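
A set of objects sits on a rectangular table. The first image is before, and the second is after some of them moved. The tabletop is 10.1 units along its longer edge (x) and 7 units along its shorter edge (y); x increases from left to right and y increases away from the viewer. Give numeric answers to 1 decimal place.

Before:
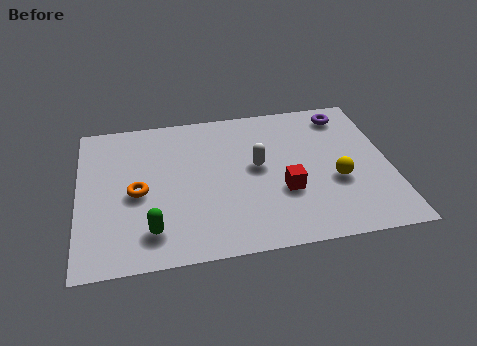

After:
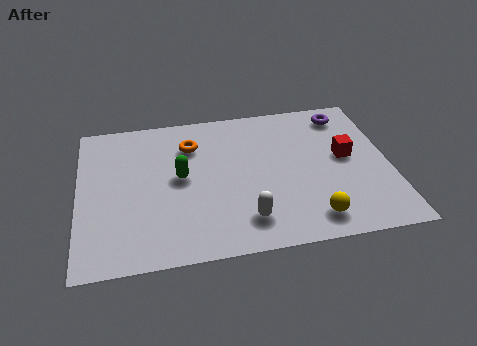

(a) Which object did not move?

the purple torus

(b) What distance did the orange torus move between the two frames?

2.7

From (1.9, 3.2) to (3.7, 5.2), the orange torus covered √(1.8² + 2.0²) ≈ 2.7 units.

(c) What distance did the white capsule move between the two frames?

2.5

The white capsule moved from about (5.8, 3.8) to (5.3, 1.4), a distance of √(0.5² + 2.4²) ≈ 2.5.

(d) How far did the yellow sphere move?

1.8

From (8.3, 2.7) to (7.4, 1.1), the yellow sphere covered √(0.9² + 1.6²) ≈ 1.8 units.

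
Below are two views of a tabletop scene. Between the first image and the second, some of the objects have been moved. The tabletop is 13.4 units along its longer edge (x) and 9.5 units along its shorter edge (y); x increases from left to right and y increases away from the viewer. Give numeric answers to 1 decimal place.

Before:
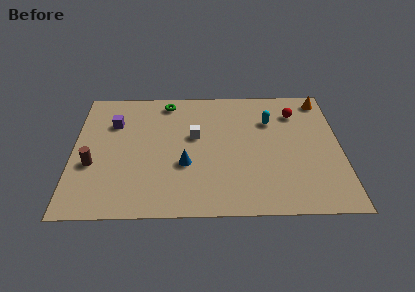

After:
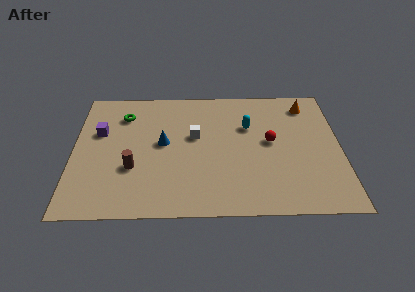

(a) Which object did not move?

the white cube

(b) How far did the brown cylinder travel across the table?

2.0

The brown cylinder moved from about (1.0, 3.6) to (3.0, 3.3), a distance of √(2.0² + 0.3²) ≈ 2.0.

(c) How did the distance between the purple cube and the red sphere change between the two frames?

-0.6

Before: roughly 9.2 units apart; after: 8.6. That's 0.6 units closer together.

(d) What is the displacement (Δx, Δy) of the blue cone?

(-1.1, 1.6)

The blue cone started near (5.6, 3.5) and ended near (4.5, 5.1).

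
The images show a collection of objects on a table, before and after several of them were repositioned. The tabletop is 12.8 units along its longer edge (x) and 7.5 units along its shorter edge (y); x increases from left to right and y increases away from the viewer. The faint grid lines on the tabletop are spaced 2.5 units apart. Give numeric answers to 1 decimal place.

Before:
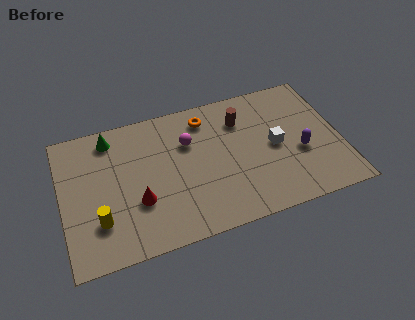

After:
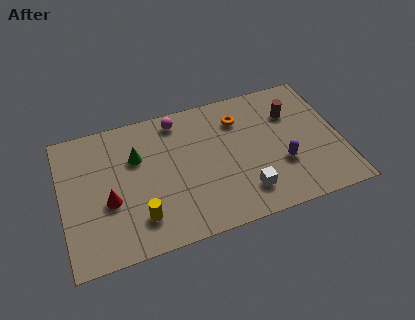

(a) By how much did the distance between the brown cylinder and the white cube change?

+2.1

They were about 2.4 units apart before and 4.5 after — 2.1 units further apart.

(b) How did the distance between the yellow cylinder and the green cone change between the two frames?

-1.1

The distance was about 4.4 in the first image and 3.3 in the second, so they moved 1.1 units closer together.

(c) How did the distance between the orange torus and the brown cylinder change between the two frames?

+0.7

The distance was about 1.7 in the first image and 2.4 in the second, so they moved 0.7 units further apart.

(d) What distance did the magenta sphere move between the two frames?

1.5

The magenta sphere moved from about (5.9, 5.1) to (5.5, 6.5), a distance of √(0.4² + 1.4²) ≈ 1.5.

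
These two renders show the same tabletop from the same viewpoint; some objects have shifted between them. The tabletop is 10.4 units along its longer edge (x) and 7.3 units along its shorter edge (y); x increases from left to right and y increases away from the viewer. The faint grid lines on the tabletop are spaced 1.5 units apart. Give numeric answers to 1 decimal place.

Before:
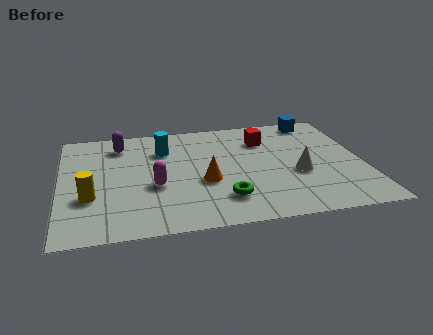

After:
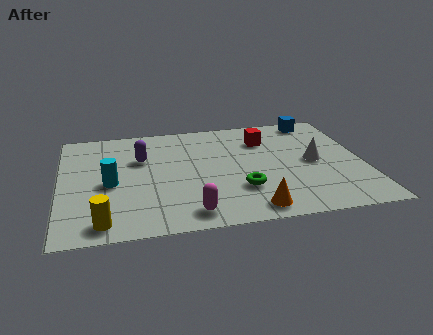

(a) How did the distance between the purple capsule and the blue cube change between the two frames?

-0.5

The distance was about 6.9 in the first image and 6.4 in the second, so they moved 0.5 units closer together.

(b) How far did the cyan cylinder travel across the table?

2.8

The cyan cylinder was near (3.6, 5.3) before and (1.7, 3.3) after, so it travelled √(1.9² + 2.0²) ≈ 2.8 units.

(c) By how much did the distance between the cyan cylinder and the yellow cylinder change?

-1.4

The distance was about 3.8 in the first image and 2.4 in the second, so they moved 1.4 units closer together.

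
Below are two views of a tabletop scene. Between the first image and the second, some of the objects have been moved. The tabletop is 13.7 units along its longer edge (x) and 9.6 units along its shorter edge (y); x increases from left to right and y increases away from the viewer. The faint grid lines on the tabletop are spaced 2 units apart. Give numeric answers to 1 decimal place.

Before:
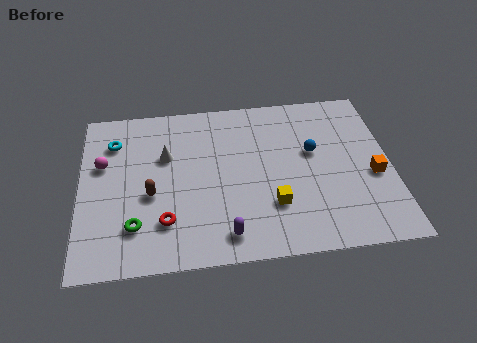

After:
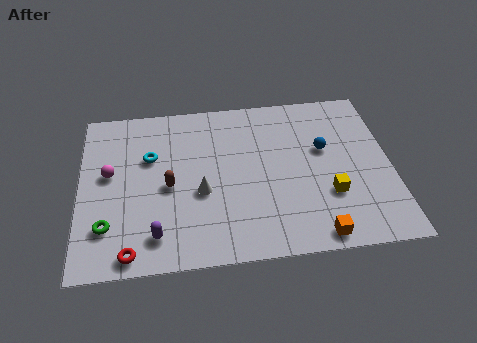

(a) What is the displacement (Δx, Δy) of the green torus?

(-1.2, 0.1)

The green torus started near (2.4, 2.3) and ended near (1.2, 2.4).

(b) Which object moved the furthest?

the orange cube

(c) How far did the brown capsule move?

0.9

From (3.1, 4.0) to (3.9, 4.4), the brown capsule covered √(0.8² + 0.4²) ≈ 0.9 units.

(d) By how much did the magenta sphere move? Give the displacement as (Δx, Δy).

(0.3, -0.6)

The magenta sphere started near (1.0, 6.0) and ended near (1.3, 5.4).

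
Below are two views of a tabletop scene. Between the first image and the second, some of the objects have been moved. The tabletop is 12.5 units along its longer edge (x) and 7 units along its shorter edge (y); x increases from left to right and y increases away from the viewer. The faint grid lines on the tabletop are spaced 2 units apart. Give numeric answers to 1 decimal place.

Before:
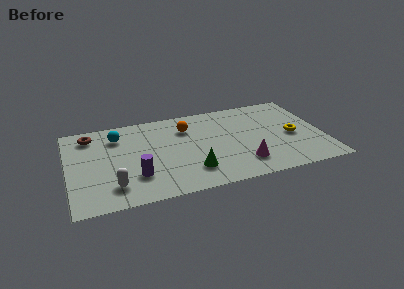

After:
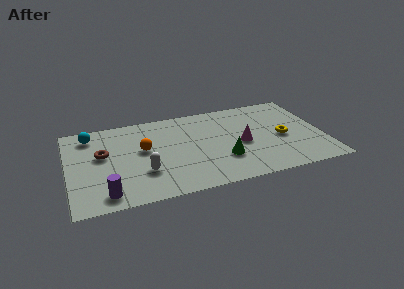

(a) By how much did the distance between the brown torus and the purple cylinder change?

-1.2

Before: roughly 4.3 units apart; after: 3.1. That's 1.2 units closer together.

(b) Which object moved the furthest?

the orange sphere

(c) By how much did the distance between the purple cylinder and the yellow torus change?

+1.2

They were about 7.9 units apart before and 9.1 after — 1.2 units further apart.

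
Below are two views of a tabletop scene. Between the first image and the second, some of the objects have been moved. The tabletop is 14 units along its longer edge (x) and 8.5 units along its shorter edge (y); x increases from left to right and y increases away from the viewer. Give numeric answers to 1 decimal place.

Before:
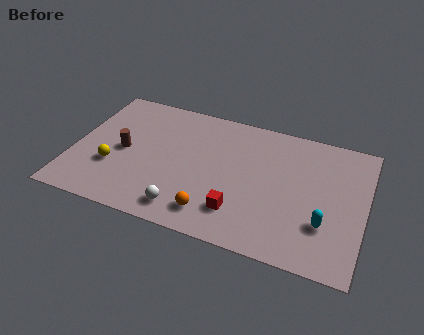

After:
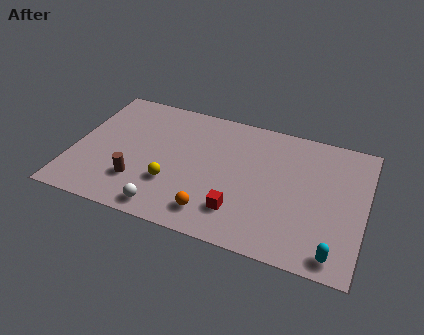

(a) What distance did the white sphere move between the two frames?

0.9

The white sphere was near (5.7, 1.3) before and (4.8, 1.0) after, so it travelled √(0.9² + 0.3²) ≈ 0.9 units.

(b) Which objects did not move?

the orange sphere and the red cube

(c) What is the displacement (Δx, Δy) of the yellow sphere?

(2.9, -0.2)

From the two frames, the yellow sphere sits at roughly (2.0, 2.9) before and (4.9, 2.7) after.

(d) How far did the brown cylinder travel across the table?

2.0

The brown cylinder moved from about (2.4, 4.1) to (3.3, 2.3), a distance of √(0.9² + 1.8²) ≈ 2.0.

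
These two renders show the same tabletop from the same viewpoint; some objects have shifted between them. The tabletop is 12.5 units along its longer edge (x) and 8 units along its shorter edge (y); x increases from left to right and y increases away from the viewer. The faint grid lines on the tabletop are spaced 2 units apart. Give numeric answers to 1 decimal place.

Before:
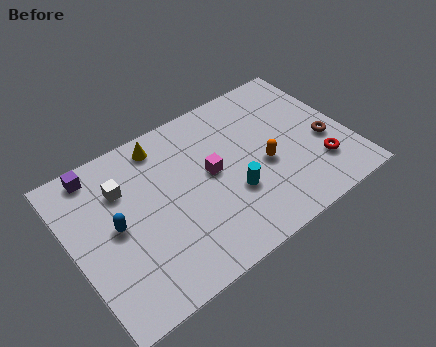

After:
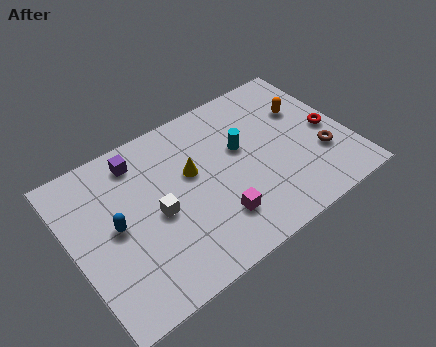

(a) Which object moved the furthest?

the orange capsule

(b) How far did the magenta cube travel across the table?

2.3

From (6.3, 4.3) to (6.1, 2.0), the magenta cube covered √(0.2² + 2.3²) ≈ 2.3 units.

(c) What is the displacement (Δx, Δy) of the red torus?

(0.8, 1.6)

The red torus started near (10.9, 2.1) and ended near (11.7, 3.7).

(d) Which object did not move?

the blue capsule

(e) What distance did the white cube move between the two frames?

2.3

The white cube moved from about (2.5, 5.7) to (3.7, 3.7), a distance of √(1.2² + 2.0²) ≈ 2.3.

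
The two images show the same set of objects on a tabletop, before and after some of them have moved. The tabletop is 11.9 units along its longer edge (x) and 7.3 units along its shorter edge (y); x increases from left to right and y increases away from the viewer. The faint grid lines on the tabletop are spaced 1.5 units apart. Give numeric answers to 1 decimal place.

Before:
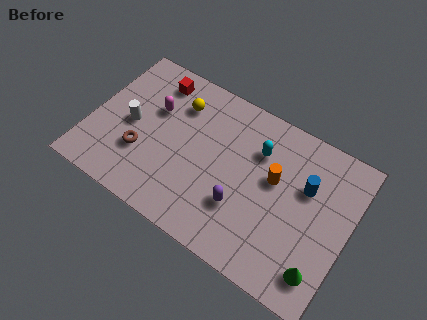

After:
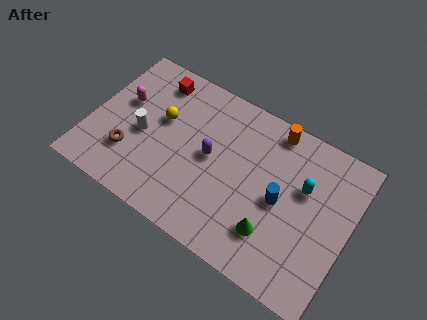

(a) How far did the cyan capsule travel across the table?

2.3

The cyan capsule moved from about (7.5, 5.2) to (9.7, 4.6), a distance of √(2.2² + 0.6²) ≈ 2.3.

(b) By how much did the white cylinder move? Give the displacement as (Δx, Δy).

(0.6, -0.2)

The white cylinder started near (1.8, 3.5) and ended near (2.4, 3.3).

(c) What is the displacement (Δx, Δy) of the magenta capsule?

(-1.4, -0.3)

The magenta capsule started near (2.7, 4.7) and ended near (1.3, 4.4).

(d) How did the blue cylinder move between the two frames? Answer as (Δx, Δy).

(-1.0, -1.2)

The blue cylinder started near (9.8, 4.7) and ended near (8.8, 3.5).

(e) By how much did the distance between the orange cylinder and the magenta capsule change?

+1.3

The distance was about 5.7 in the first image and 7.0 in the second, so they moved 1.3 units further apart.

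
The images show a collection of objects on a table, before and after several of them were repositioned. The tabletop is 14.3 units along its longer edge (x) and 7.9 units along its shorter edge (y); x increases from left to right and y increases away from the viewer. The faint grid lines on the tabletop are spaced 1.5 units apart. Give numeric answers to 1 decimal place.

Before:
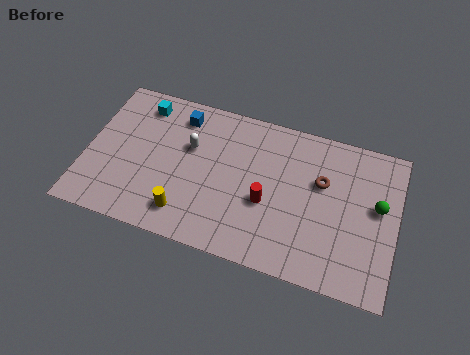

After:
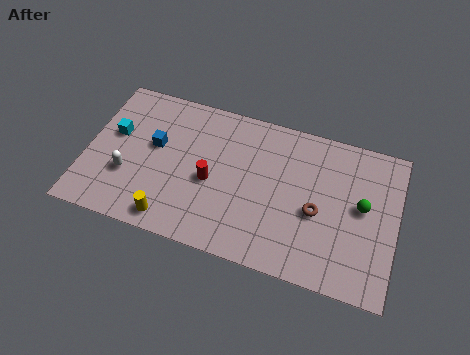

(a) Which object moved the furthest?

the white capsule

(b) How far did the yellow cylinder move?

0.8

The yellow cylinder moved from about (4.8, 1.5) to (4.2, 1.0), a distance of √(0.6² + 0.5²) ≈ 0.8.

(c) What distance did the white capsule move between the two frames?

3.5

From (4.7, 5.0) to (2.0, 2.7), the white capsule covered √(2.7² + 2.3²) ≈ 3.5 units.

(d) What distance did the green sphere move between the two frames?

0.7

The green sphere moved from about (13.4, 4.5) to (12.7, 4.3), a distance of √(0.7² + 0.2²) ≈ 0.7.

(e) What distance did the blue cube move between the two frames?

2.1

The blue cube was near (4.1, 6.5) before and (3.1, 4.6) after, so it travelled √(1.0² + 1.9²) ≈ 2.1 units.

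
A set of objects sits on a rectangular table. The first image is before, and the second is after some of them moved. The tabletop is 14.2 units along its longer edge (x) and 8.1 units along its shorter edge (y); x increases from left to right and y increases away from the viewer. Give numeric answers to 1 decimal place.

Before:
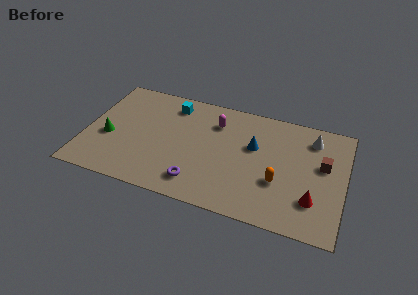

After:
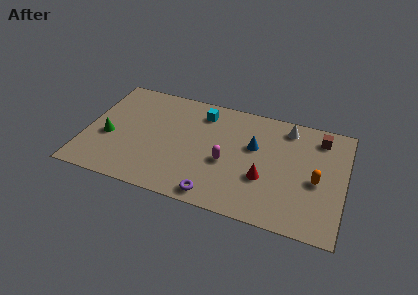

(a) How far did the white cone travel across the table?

1.5

From (12.3, 6.5) to (10.9, 6.9), the white cone covered √(1.4² + 0.4²) ≈ 1.5 units.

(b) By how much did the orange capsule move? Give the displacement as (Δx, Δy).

(2.0, 0.7)

The orange capsule was at about (10.7, 2.9) and moved to about (12.7, 3.6).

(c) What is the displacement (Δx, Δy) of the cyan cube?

(1.7, -0.1)

The cyan cube was at about (4.5, 6.7) and moved to about (6.2, 6.6).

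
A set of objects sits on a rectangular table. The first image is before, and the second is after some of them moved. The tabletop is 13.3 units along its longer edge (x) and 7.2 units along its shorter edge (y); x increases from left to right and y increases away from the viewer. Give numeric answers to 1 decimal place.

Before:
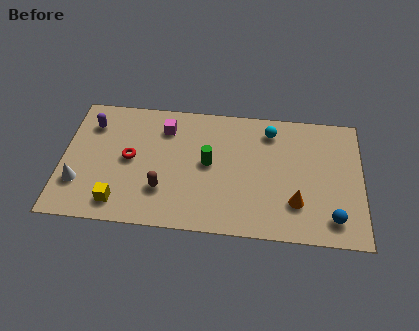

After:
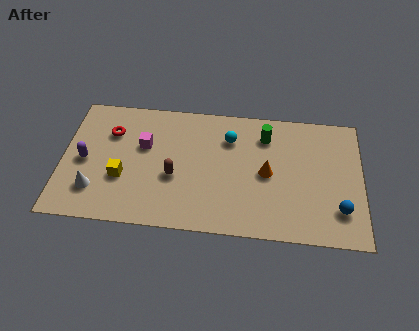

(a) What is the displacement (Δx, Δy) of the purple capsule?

(-0.2, -2.1)

From the two frames, the purple capsule sits at roughly (1.2, 5.5) before and (1.0, 3.4) after.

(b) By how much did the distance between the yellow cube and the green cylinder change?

+2.3

Before: roughly 4.7 units apart; after: 7.0. That's 2.3 units further apart.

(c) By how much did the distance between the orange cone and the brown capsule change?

-1.8

The distance was about 5.9 in the first image and 4.1 in the second, so they moved 1.8 units closer together.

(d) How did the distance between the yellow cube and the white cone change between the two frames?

-0.6

Before: roughly 2.0 units apart; after: 1.4. That's 0.6 units closer together.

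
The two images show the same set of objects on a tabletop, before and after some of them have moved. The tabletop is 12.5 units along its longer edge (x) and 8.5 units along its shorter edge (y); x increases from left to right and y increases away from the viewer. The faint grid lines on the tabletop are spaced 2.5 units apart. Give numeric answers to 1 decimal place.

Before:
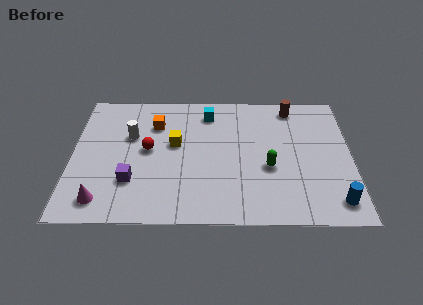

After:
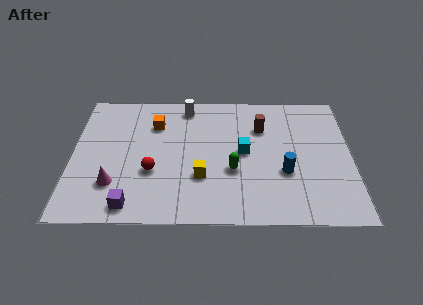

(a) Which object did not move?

the orange cube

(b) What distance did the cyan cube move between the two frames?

3.1

The cyan cube moved from about (6.1, 7.0) to (7.7, 4.4), a distance of √(1.6² + 2.6²) ≈ 3.1.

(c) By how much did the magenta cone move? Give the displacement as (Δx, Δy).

(0.5, 1.0)

The magenta cone was at about (1.4, 1.3) and moved to about (1.9, 2.3).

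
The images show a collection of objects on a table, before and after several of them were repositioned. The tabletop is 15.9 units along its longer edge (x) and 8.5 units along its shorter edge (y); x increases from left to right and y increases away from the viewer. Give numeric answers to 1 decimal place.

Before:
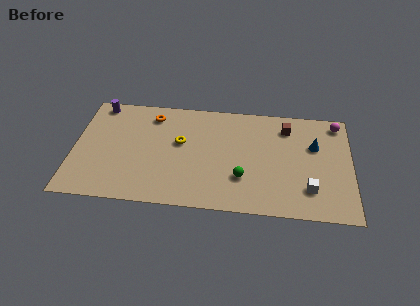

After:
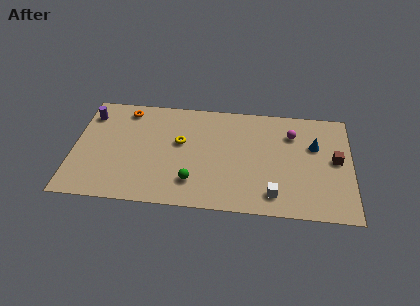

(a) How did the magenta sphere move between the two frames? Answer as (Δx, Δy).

(-2.6, -1.1)

The magenta sphere was at about (15.1, 7.4) and moved to about (12.5, 6.3).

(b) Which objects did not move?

the blue cone and the yellow torus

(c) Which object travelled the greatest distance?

the brown cube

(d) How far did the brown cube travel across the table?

3.6

The brown cube was near (12.2, 6.8) before and (15.0, 4.5) after, so it travelled √(2.8² + 2.3²) ≈ 3.6 units.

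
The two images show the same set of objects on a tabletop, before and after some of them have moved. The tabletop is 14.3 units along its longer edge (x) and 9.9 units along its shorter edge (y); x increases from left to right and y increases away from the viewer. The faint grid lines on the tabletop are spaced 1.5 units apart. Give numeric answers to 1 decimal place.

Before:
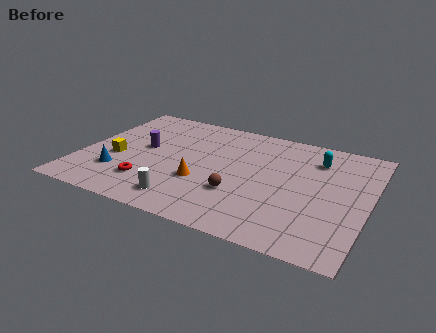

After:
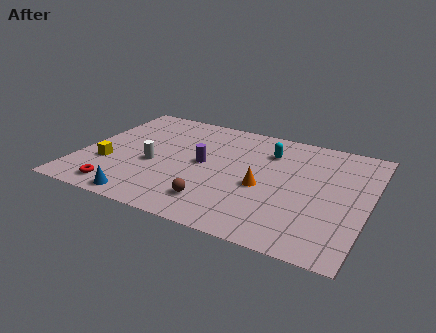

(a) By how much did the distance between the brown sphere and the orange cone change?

+1.1

The distance was about 1.9 in the first image and 3.0 in the second, so they moved 1.1 units further apart.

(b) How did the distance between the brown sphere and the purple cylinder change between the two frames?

-2.3

Before: roughly 5.6 units apart; after: 3.3. That's 2.3 units closer together.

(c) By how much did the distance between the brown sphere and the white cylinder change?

+1.0

Before: roughly 3.0 units apart; after: 4.0. That's 1.0 units further apart.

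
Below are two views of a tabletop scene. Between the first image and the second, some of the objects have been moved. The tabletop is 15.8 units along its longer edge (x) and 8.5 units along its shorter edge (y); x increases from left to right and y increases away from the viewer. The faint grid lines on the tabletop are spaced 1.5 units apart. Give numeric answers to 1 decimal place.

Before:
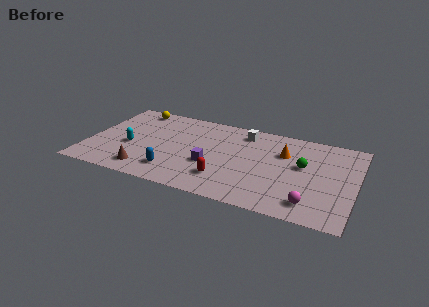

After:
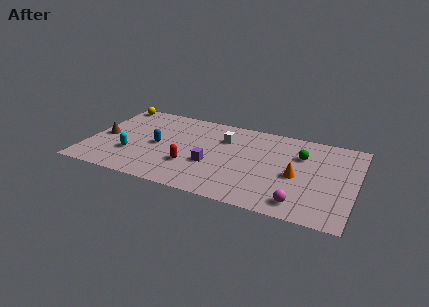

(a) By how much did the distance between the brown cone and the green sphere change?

+2.1

The distance was about 9.7 in the first image and 11.8 in the second, so they moved 2.1 units further apart.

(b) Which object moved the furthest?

the brown cone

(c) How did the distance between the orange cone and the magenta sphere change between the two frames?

-2.2

They were about 4.7 units apart before and 2.5 after — 2.2 units closer together.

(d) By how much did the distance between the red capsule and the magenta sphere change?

+1.6

Before: roughly 5.1 units apart; after: 6.7. That's 1.6 units further apart.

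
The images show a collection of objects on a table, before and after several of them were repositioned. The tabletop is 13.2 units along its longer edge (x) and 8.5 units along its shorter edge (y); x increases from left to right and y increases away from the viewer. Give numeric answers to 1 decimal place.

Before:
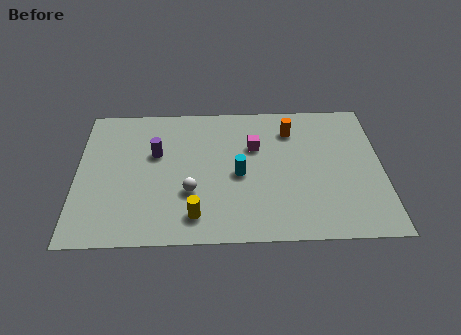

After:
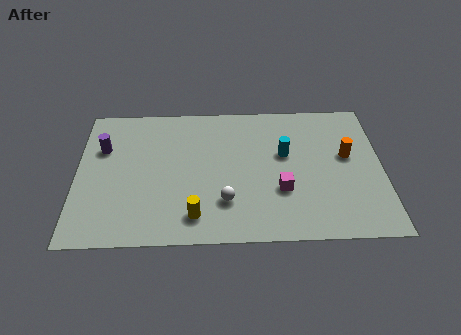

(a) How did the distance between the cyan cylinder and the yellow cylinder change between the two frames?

+2.2

The distance was about 3.1 in the first image and 5.3 in the second, so they moved 2.2 units further apart.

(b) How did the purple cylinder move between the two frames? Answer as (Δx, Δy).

(-2.3, 0.4)

The purple cylinder started near (3.4, 5.3) and ended near (1.1, 5.7).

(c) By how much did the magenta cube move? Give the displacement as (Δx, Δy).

(1.1, -2.7)

From the two frames, the magenta cube sits at roughly (7.7, 5.6) before and (8.8, 2.9) after.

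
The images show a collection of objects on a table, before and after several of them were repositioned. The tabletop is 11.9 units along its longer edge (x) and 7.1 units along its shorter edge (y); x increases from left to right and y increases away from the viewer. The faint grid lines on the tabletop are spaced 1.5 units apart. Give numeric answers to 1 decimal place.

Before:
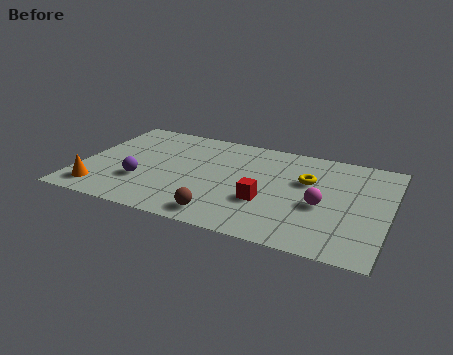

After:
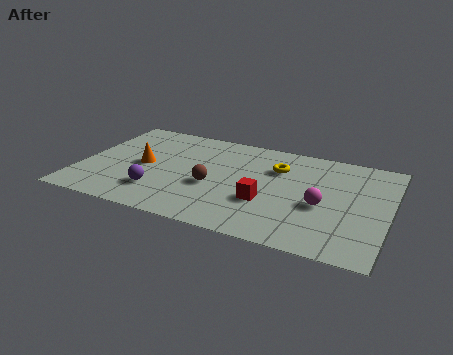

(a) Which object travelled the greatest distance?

the orange cone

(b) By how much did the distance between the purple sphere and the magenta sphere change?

-0.6

The distance was about 6.9 in the first image and 6.3 in the second, so they moved 0.6 units closer together.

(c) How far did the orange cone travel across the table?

2.7

The orange cone moved from about (1.0, 1.2) to (2.4, 3.5), a distance of √(1.4² + 2.3²) ≈ 2.7.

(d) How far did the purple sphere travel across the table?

0.9

The purple sphere was near (2.5, 2.3) before and (3.2, 1.8) after, so it travelled √(0.7² + 0.5²) ≈ 0.9 units.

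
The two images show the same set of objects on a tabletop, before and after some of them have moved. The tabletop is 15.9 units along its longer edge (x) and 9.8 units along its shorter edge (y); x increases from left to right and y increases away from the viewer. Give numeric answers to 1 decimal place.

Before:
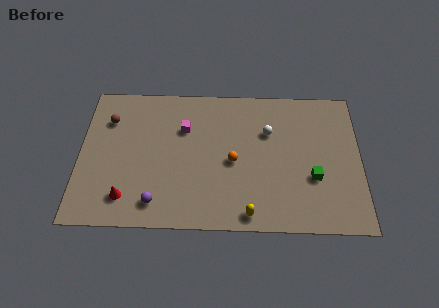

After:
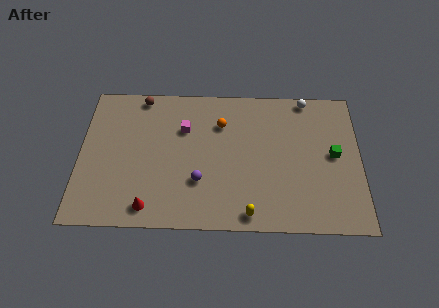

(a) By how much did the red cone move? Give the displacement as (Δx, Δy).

(1.3, -0.6)

The red cone was at about (2.7, 1.9) and moved to about (4.0, 1.3).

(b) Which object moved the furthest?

the white sphere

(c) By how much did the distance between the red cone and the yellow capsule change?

-1.4

The distance was about 7.0 in the first image and 5.6 in the second, so they moved 1.4 units closer together.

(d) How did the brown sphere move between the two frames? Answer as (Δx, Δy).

(1.8, 1.7)

The brown sphere was at about (1.6, 7.2) and moved to about (3.4, 8.9).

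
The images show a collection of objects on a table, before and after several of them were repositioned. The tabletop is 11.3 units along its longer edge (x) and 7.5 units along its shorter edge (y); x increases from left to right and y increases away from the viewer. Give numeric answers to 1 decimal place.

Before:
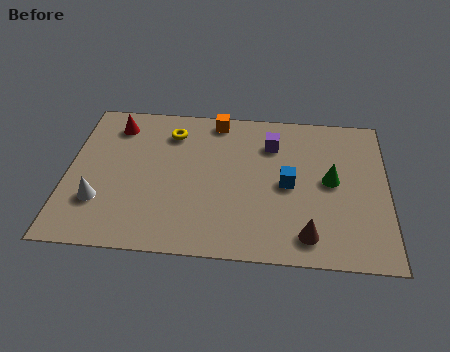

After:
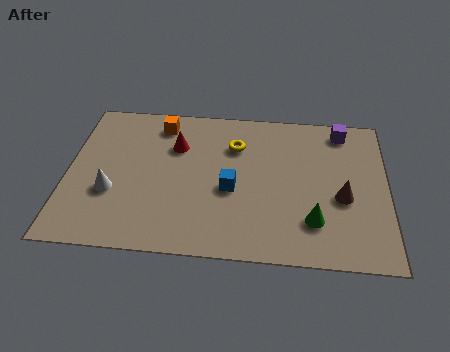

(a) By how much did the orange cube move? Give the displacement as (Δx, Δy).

(-2.0, -0.4)

From the two frames, the orange cube sits at roughly (5.2, 6.7) before and (3.2, 6.3) after.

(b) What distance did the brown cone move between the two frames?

2.2

The brown cone moved from about (8.5, 1.2) to (9.7, 3.1), a distance of √(1.2² + 1.9²) ≈ 2.2.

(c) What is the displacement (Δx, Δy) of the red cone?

(2.2, -0.9)

From the two frames, the red cone sits at roughly (1.6, 6.1) before and (3.8, 5.2) after.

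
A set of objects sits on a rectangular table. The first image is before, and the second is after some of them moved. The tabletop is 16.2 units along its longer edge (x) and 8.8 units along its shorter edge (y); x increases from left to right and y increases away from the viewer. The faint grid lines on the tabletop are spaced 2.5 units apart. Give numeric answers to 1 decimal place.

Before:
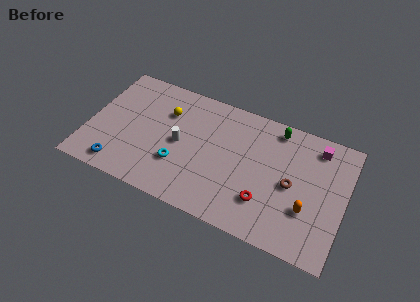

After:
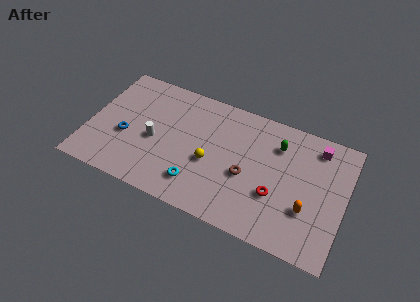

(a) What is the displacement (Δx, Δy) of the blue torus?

(0.1, 2.3)

The blue torus started near (2.3, 1.2) and ended near (2.4, 3.5).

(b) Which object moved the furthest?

the yellow sphere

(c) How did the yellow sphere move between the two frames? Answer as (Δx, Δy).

(3.1, -2.5)

The yellow sphere started near (4.7, 6.2) and ended near (7.8, 3.7).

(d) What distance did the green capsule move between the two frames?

1.1

The green capsule was near (11.6, 7.7) before and (11.8, 6.6) after, so it travelled √(0.2² + 1.1²) ≈ 1.1 units.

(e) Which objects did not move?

the orange capsule and the magenta cube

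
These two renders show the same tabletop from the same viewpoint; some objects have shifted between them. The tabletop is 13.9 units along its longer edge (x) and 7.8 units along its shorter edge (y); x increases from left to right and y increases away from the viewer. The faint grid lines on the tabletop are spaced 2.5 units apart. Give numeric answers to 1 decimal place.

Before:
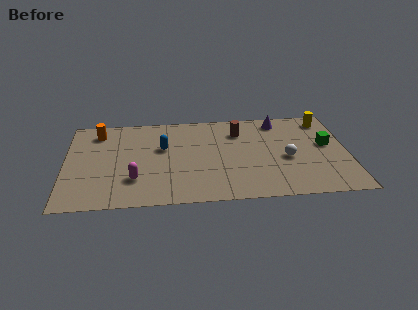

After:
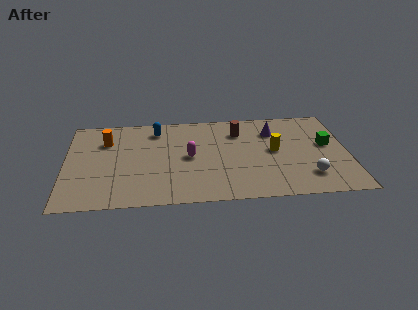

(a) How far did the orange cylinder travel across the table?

0.9

From (1.6, 6.4) to (2.0, 5.6), the orange cylinder covered √(0.4² + 0.8²) ≈ 0.9 units.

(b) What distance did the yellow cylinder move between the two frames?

3.6

The yellow cylinder moved from about (12.9, 6.6) to (10.3, 4.1), a distance of √(2.6² + 2.5²) ≈ 3.6.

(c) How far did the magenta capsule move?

3.2

The magenta capsule moved from about (3.4, 2.2) to (6.1, 3.9), a distance of √(2.7² + 1.7²) ≈ 3.2.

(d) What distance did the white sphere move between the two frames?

1.9

From (10.9, 3.4) to (11.9, 1.8), the white sphere covered √(1.0² + 1.6²) ≈ 1.9 units.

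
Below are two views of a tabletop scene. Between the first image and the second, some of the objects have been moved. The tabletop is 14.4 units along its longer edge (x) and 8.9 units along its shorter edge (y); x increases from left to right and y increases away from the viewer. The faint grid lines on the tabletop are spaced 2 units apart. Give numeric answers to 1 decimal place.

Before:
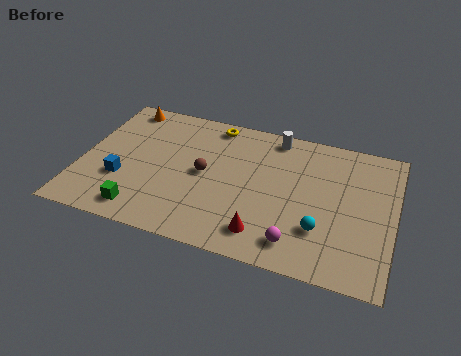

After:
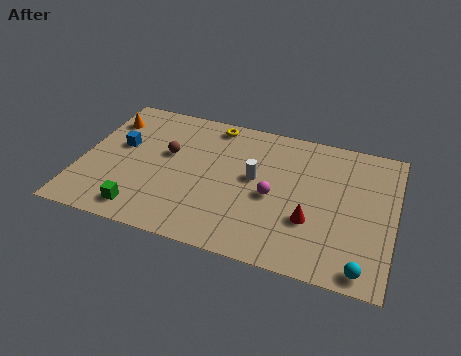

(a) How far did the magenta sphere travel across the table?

2.8

The magenta sphere moved from about (10.2, 1.5) to (8.9, 4.0), a distance of √(1.3² + 2.5²) ≈ 2.8.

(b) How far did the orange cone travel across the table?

1.3

The orange cone moved from about (1.5, 7.9) to (0.9, 6.8), a distance of √(0.6² + 1.1²) ≈ 1.3.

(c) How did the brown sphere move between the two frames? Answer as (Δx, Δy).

(-1.8, 0.8)

From the two frames, the brown sphere sits at roughly (5.7, 4.5) before and (3.9, 5.3) after.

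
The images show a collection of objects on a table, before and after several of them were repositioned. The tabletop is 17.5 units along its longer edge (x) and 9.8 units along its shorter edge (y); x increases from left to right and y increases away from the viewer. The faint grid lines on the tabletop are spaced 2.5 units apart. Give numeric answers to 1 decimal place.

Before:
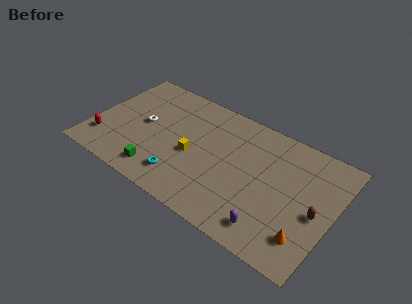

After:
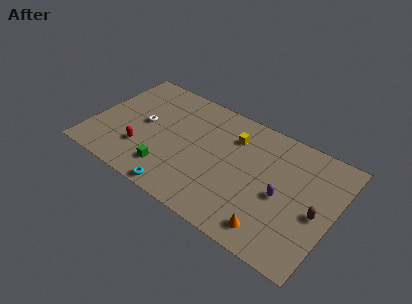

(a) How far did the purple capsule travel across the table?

2.8

From (13.6, 1.6) to (13.9, 4.4), the purple capsule covered √(0.3² + 2.8²) ≈ 2.8 units.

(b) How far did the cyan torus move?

1.2

The cyan torus was near (7.0, 2.0) before and (7.1, 0.8) after, so it travelled √(0.1² + 1.2²) ≈ 1.2 units.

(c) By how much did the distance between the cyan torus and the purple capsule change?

+1.1

The distance was about 6.6 in the first image and 7.7 in the second, so they moved 1.1 units further apart.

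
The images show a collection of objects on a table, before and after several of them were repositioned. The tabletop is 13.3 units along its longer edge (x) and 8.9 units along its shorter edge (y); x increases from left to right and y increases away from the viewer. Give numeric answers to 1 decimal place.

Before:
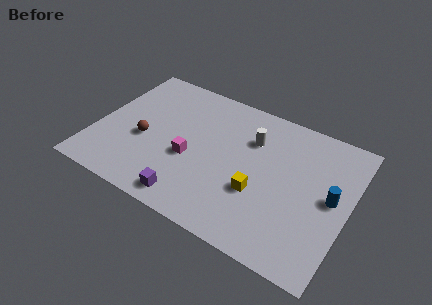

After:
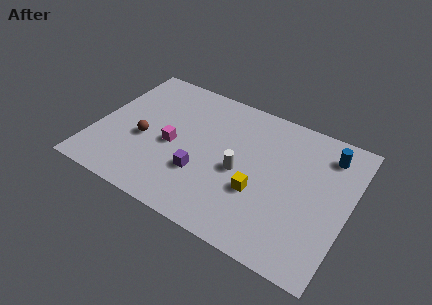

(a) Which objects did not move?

the brown sphere and the yellow cube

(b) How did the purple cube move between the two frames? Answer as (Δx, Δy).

(0.3, 1.8)

The purple cube started near (5.5, 1.1) and ended near (5.8, 2.9).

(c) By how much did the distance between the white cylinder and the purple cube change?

-3.6

They were about 5.8 units apart before and 2.2 after — 3.6 units closer together.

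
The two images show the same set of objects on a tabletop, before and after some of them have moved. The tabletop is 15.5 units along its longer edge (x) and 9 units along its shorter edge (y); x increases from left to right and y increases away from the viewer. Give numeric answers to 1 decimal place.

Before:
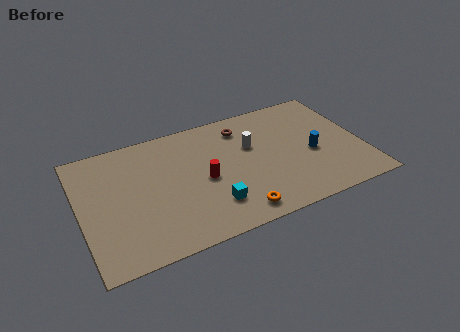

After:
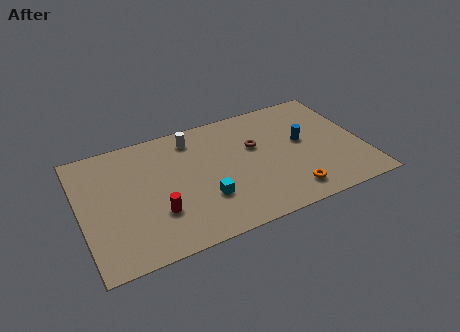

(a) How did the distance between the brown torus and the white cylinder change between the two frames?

+2.2

Before: roughly 1.6 units apart; after: 3.8. That's 2.2 units further apart.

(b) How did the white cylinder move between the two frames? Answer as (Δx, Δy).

(-3.1, 1.8)

The white cylinder was at about (9.5, 5.7) and moved to about (6.4, 7.5).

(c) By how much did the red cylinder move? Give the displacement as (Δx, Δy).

(-2.7, -1.4)

From the two frames, the red cylinder sits at roughly (6.7, 4.2) before and (4.0, 2.8) after.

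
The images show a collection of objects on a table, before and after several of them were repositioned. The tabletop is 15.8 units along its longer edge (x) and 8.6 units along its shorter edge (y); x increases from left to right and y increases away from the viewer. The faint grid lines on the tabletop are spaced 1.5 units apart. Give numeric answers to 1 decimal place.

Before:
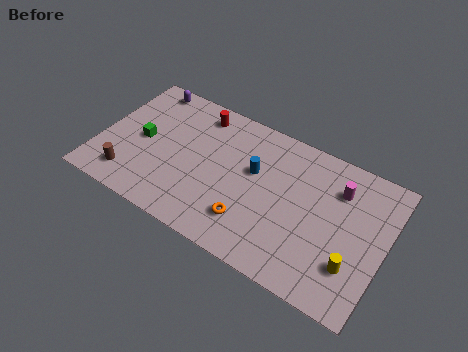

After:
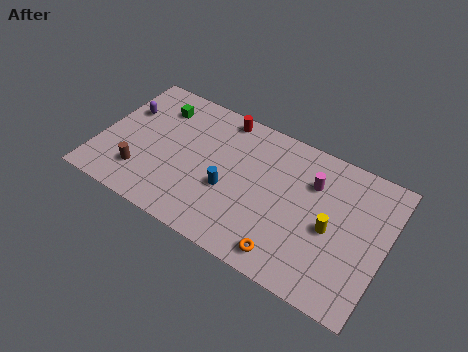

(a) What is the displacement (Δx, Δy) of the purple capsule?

(-0.8, -2.0)

The purple capsule was at about (1.9, 7.7) and moved to about (1.1, 5.7).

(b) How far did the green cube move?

2.5

The green cube moved from about (2.3, 4.2) to (2.8, 6.7), a distance of √(0.5² + 2.5²) ≈ 2.5.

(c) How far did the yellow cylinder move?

2.1

From (14.3, 2.4) to (12.9, 3.9), the yellow cylinder covered √(1.4² + 1.5²) ≈ 2.1 units.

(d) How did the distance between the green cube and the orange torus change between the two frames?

+3.1

They were about 6.7 units apart before and 9.8 after — 3.1 units further apart.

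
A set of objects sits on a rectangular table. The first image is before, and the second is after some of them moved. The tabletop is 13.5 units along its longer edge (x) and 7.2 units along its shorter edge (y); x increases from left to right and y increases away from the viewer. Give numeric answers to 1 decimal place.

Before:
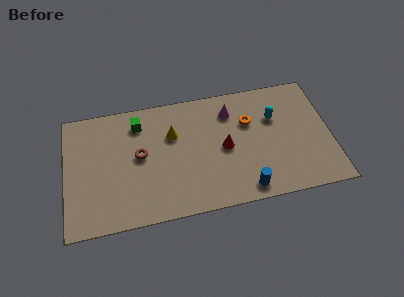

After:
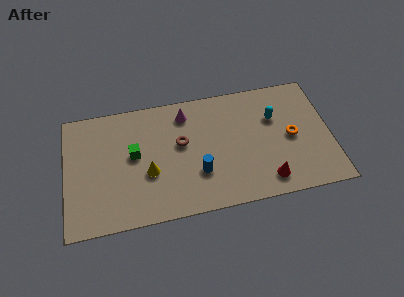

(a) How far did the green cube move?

1.8

The green cube moved from about (3.8, 5.8) to (3.5, 4.0), a distance of √(0.3² + 1.8²) ≈ 1.8.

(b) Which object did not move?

the cyan capsule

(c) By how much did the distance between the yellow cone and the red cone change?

+3.2

The distance was about 2.9 in the first image and 6.1 in the second, so they moved 3.2 units further apart.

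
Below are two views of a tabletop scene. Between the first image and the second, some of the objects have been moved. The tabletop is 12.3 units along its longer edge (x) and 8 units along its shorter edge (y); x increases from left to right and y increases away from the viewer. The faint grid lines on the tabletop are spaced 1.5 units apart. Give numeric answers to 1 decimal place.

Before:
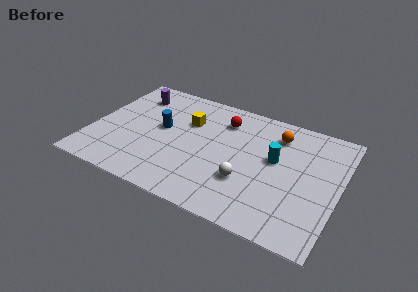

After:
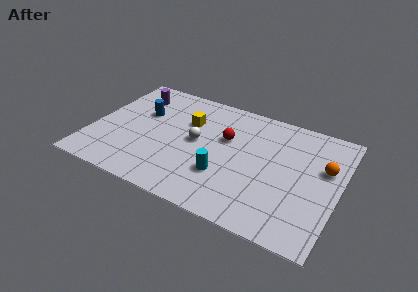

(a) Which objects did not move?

the yellow cube and the purple cylinder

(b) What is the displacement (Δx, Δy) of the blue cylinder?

(-1.1, 0.7)

The blue cylinder was at about (3.4, 4.4) and moved to about (2.3, 5.1).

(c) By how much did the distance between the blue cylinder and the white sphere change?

-1.8

They were about 4.8 units apart before and 3.0 after — 1.8 units closer together.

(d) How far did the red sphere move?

1.2

The red sphere was near (6.3, 6.2) before and (6.6, 5.0) after, so it travelled √(0.3² + 1.2²) ≈ 1.2 units.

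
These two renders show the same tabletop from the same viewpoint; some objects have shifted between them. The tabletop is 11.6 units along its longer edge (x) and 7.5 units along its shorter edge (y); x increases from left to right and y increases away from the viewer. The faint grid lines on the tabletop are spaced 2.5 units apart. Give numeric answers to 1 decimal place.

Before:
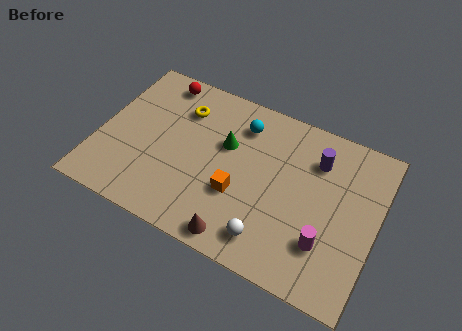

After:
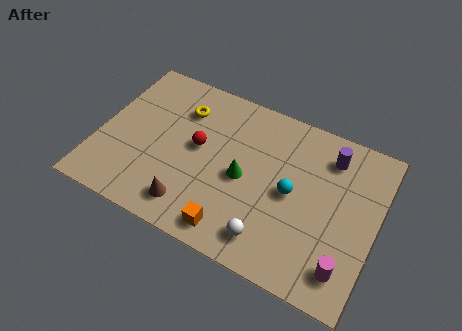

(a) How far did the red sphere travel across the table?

3.2

The red sphere was near (2.1, 6.6) before and (4.1, 4.1) after, so it travelled √(2.0² + 2.5²) ≈ 3.2 units.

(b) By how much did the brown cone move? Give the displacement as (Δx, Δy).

(-2.1, 0.5)

From the two frames, the brown cone sits at roughly (6.3, 0.8) before and (4.2, 1.3) after.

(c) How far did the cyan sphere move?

3.3

From (5.7, 5.9) to (8.1, 3.7), the cyan sphere covered √(2.4² + 2.2²) ≈ 3.3 units.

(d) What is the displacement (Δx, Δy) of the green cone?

(0.9, -1.2)

The green cone started near (5.2, 4.7) and ended near (6.1, 3.5).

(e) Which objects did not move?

the yellow torus and the white sphere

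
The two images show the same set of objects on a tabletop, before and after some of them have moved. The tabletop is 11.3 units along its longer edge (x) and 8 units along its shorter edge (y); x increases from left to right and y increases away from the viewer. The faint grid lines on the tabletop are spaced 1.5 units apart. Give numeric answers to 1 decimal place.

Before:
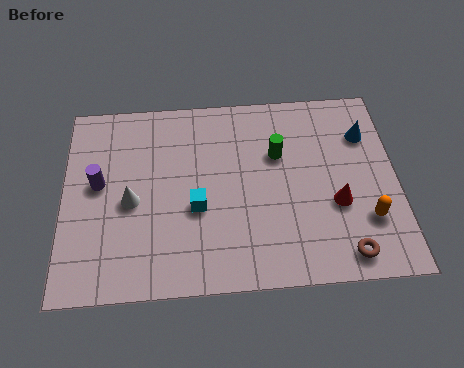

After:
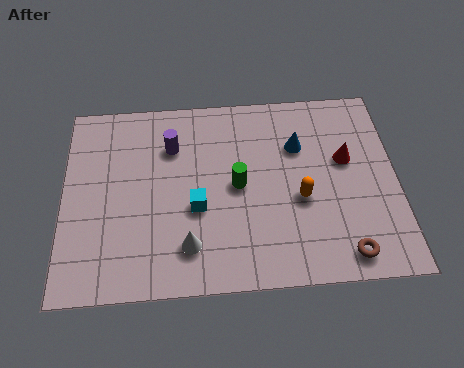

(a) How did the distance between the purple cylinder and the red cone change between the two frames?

-2.1

They were about 8.1 units apart before and 6.0 after — 2.1 units closer together.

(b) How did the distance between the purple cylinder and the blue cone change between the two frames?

-4.9

The distance was about 9.2 in the first image and 4.3 in the second, so they moved 4.9 units closer together.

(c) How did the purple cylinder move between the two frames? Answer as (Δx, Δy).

(2.5, 1.4)

From the two frames, the purple cylinder sits at roughly (1.2, 4.4) before and (3.7, 5.8) after.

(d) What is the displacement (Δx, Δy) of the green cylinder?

(-1.4, -1.2)

The green cylinder was at about (7.3, 5.2) and moved to about (5.9, 4.0).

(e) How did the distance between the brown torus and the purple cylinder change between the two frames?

-1.4

Before: roughly 8.9 units apart; after: 7.5. That's 1.4 units closer together.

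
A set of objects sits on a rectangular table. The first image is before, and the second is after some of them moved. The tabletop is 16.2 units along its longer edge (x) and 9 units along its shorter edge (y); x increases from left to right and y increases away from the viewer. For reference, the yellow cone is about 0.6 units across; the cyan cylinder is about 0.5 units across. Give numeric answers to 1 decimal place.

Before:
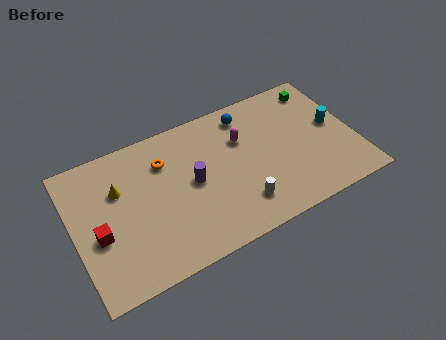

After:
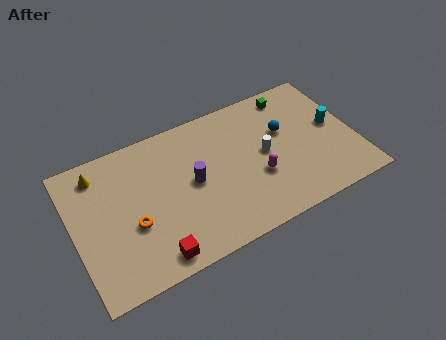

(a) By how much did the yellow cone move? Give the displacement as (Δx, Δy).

(-1.0, 1.5)

From the two frames, the yellow cone sits at roughly (2.7, 6.0) before and (1.7, 7.5) after.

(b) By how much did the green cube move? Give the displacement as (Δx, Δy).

(-1.6, 0.2)

The green cube was at about (14.7, 7.6) and moved to about (13.1, 7.8).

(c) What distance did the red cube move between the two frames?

3.8

The red cube was near (1.3, 3.7) before and (4.1, 1.1) after, so it travelled √(2.8² + 2.6²) ≈ 3.8 units.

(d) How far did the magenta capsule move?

2.8

From (9.9, 6.1) to (10.4, 3.3), the magenta capsule covered √(0.5² + 2.8²) ≈ 2.8 units.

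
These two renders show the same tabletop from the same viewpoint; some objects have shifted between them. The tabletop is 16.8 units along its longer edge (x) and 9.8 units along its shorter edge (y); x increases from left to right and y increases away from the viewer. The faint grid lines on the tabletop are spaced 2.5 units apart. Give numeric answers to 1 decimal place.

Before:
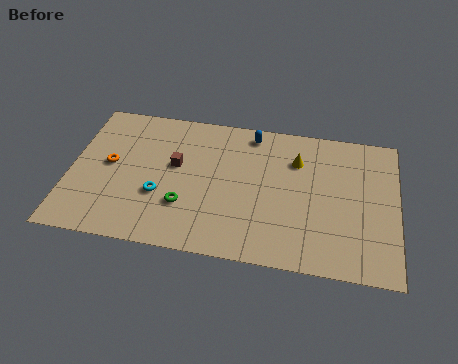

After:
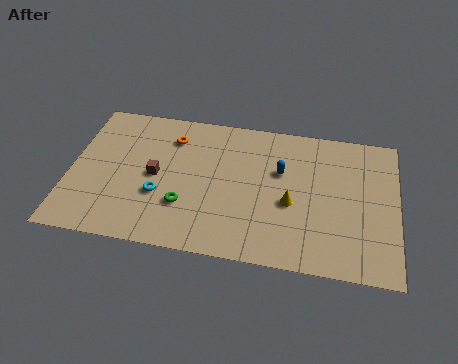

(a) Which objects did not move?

the cyan torus and the green torus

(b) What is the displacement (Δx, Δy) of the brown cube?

(-1.0, -0.9)

From the two frames, the brown cube sits at roughly (5.4, 5.7) before and (4.4, 4.8) after.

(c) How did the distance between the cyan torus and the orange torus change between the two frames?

+0.9

The distance was about 3.2 in the first image and 4.1 in the second, so they moved 0.9 units further apart.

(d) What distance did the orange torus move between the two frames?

3.9

The orange torus was near (2.0, 5.2) before and (5.1, 7.6) after, so it travelled √(3.1² + 2.4²) ≈ 3.9 units.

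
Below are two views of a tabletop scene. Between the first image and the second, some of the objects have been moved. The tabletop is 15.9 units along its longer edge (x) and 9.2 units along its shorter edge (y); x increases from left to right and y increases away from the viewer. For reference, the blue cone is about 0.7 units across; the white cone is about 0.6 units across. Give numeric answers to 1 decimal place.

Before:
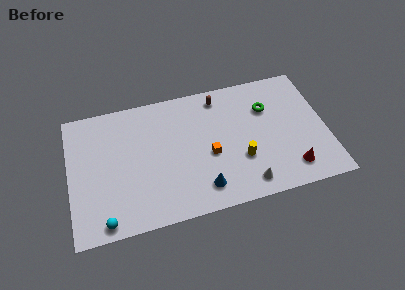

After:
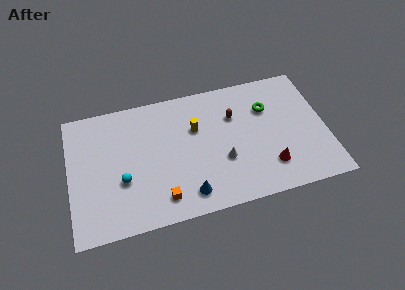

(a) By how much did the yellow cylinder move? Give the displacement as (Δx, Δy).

(-2.6, 2.9)

The yellow cylinder started near (10.5, 3.1) and ended near (7.9, 6.0).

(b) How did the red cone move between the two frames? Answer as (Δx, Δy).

(-1.3, 0.5)

From the two frames, the red cone sits at roughly (13.5, 1.7) before and (12.2, 2.2) after.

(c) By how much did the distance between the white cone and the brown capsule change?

-3.6

The distance was about 6.7 in the first image and 3.1 in the second, so they moved 3.6 units closer together.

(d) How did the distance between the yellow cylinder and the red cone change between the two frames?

+2.4

Before: roughly 3.3 units apart; after: 5.7. That's 2.4 units further apart.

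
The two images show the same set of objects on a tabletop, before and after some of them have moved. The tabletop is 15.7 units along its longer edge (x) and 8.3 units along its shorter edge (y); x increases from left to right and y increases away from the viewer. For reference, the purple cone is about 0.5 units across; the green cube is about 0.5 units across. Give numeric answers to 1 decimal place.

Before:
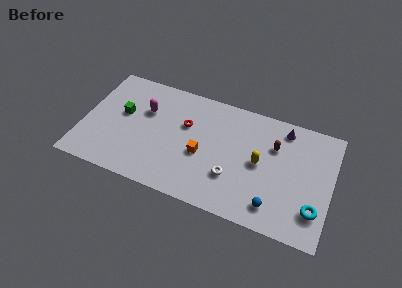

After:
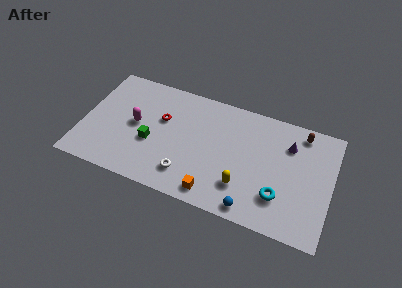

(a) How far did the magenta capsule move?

1.3

From (3.8, 5.5) to (3.3, 4.3), the magenta capsule covered √(0.5² + 1.2²) ≈ 1.3 units.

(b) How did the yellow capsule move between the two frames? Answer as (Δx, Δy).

(-0.9, -2.0)

The yellow capsule started near (11.2, 4.2) and ended near (10.3, 2.2).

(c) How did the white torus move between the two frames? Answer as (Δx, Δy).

(-2.8, -0.8)

The white torus started near (9.6, 2.6) and ended near (6.8, 1.8).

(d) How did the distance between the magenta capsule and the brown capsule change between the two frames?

+2.5

The distance was about 8.2 in the first image and 10.7 in the second, so they moved 2.5 units further apart.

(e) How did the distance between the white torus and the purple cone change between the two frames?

+2.1

The distance was about 5.4 in the first image and 7.5 in the second, so they moved 2.1 units further apart.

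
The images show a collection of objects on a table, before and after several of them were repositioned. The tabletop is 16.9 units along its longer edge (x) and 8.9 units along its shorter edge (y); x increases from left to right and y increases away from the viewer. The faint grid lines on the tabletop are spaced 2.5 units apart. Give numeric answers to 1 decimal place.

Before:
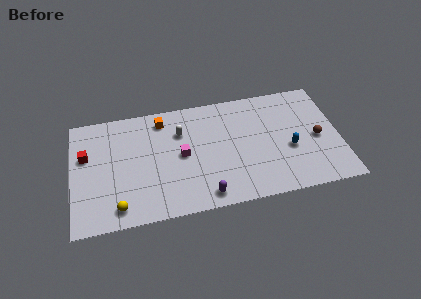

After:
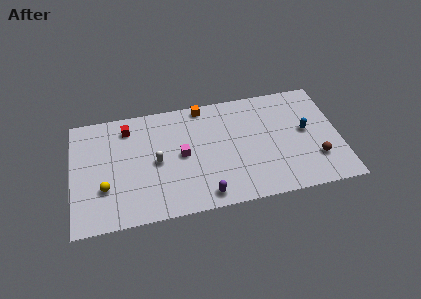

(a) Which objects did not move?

the magenta cube and the purple capsule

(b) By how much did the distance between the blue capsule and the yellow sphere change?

+1.8

Before: roughly 11.1 units apart; after: 12.9. That's 1.8 units further apart.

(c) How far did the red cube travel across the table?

3.2

The red cube was near (0.9, 5.6) before and (3.6, 7.3) after, so it travelled √(2.7² + 1.7²) ≈ 3.2 units.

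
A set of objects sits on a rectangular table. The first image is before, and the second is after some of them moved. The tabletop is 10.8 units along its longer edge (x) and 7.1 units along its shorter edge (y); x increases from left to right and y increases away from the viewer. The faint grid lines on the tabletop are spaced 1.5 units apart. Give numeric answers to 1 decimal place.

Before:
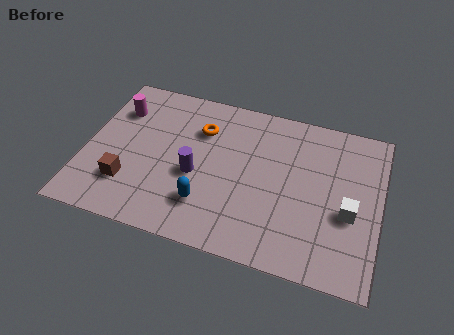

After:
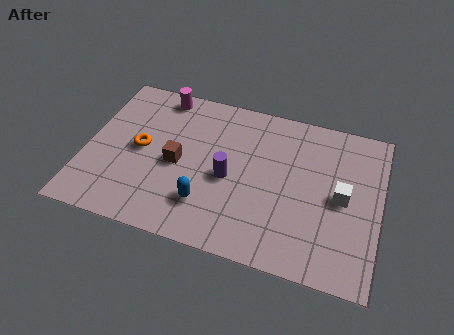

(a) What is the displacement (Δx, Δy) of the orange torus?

(-2.1, -1.5)

The orange torus started near (4.1, 5.1) and ended near (2.0, 3.6).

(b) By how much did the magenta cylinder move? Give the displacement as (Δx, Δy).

(1.5, 1.1)

The magenta cylinder was at about (1.0, 5.2) and moved to about (2.5, 6.3).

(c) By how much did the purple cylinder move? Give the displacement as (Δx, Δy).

(1.2, 0.2)

From the two frames, the purple cylinder sits at roughly (4.1, 3.0) before and (5.3, 3.2) after.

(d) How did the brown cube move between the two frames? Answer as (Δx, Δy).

(1.7, 1.4)

The brown cube started near (1.7, 1.9) and ended near (3.4, 3.3).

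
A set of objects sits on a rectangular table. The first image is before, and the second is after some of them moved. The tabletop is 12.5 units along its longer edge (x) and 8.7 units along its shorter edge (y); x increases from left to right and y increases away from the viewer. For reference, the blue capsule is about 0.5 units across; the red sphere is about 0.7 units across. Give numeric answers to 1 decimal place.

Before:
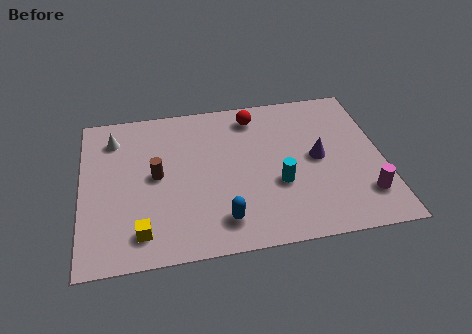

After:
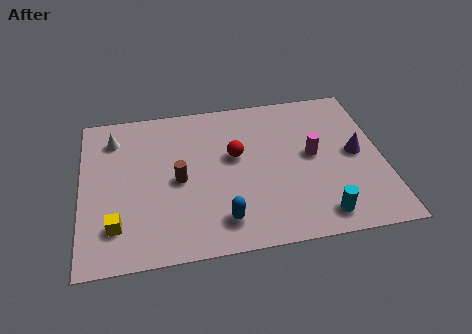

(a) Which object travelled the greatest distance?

the magenta cylinder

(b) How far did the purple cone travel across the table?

1.6

The purple cone moved from about (9.8, 4.4) to (11.4, 4.4), a distance of √(1.6² + 0.0²) ≈ 1.6.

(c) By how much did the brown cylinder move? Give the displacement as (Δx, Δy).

(0.9, -0.4)

The brown cylinder was at about (3.1, 4.5) and moved to about (4.0, 4.1).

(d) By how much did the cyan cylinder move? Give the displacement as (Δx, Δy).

(1.6, -2.0)

The cyan cylinder started near (8.1, 3.2) and ended near (9.7, 1.2).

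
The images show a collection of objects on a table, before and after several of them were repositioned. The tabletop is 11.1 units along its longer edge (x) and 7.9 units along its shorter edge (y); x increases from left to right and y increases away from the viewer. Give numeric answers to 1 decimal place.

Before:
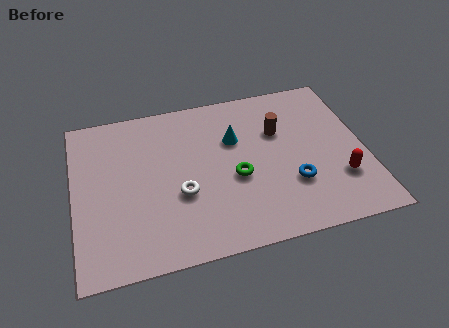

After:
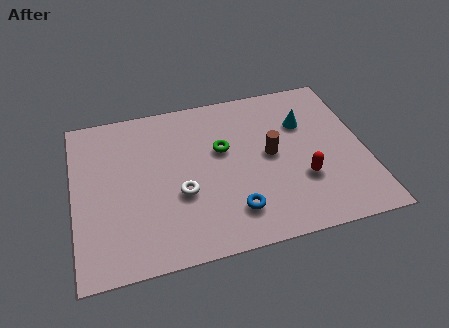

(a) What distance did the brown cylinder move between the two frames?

1.2

The brown cylinder was near (7.9, 5.2) before and (7.5, 4.1) after, so it travelled √(0.4² + 1.1²) ≈ 1.2 units.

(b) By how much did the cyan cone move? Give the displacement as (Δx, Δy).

(2.7, 0.2)

From the two frames, the cyan cone sits at roughly (6.2, 5.2) before and (8.9, 5.4) after.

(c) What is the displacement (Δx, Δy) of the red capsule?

(-1.4, 0.3)

From the two frames, the red capsule sits at roughly (10.0, 2.3) before and (8.6, 2.6) after.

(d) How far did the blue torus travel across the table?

2.4

From (8.2, 2.5) to (5.9, 1.7), the blue torus covered √(2.3² + 0.8²) ≈ 2.4 units.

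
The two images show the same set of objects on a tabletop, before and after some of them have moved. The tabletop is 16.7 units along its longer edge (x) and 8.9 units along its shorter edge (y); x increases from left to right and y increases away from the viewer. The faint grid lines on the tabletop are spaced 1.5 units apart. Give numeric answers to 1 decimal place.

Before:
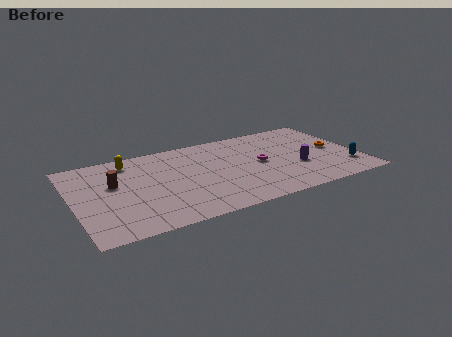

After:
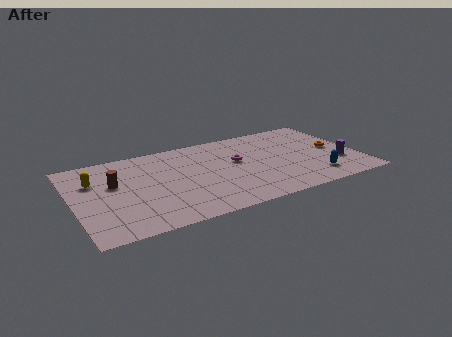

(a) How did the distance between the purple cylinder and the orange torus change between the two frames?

-1.0

The distance was about 2.7 in the first image and 1.7 in the second, so they moved 1.0 units closer together.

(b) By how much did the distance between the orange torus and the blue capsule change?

+0.8

The distance was about 2.3 in the first image and 3.1 in the second, so they moved 0.8 units further apart.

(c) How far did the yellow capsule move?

2.6

The yellow capsule moved from about (3.5, 7.5) to (1.3, 6.1), a distance of √(2.2² + 1.4²) ≈ 2.6.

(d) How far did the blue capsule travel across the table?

2.0

From (15.8, 2.2) to (13.8, 1.8), the blue capsule covered √(2.0² + 0.4²) ≈ 2.0 units.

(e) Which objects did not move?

the brown cylinder and the orange torus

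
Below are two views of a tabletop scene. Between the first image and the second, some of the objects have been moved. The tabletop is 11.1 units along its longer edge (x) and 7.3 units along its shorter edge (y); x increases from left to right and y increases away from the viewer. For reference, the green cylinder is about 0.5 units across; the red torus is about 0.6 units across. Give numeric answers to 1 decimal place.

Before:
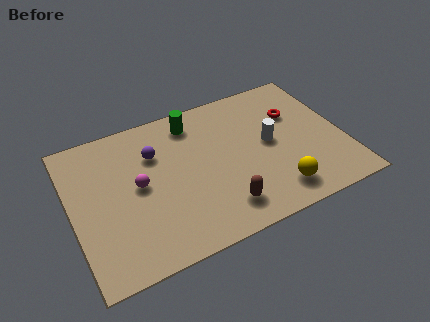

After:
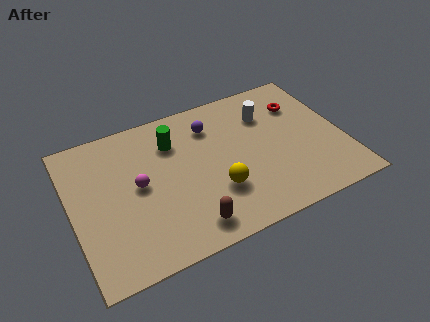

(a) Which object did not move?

the magenta sphere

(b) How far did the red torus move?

0.5

The red torus was near (9.3, 4.9) before and (9.6, 5.3) after, so it travelled √(0.3² + 0.4²) ≈ 0.5 units.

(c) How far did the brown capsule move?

1.4

The brown capsule moved from about (5.8, 1.4) to (4.4, 1.1), a distance of √(1.4² + 0.3²) ≈ 1.4.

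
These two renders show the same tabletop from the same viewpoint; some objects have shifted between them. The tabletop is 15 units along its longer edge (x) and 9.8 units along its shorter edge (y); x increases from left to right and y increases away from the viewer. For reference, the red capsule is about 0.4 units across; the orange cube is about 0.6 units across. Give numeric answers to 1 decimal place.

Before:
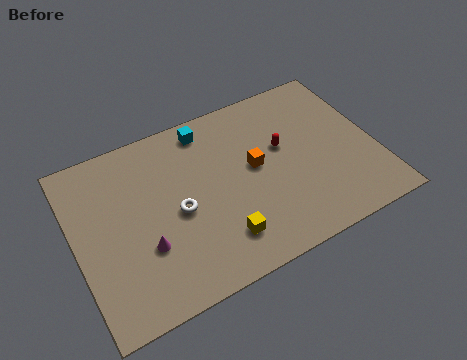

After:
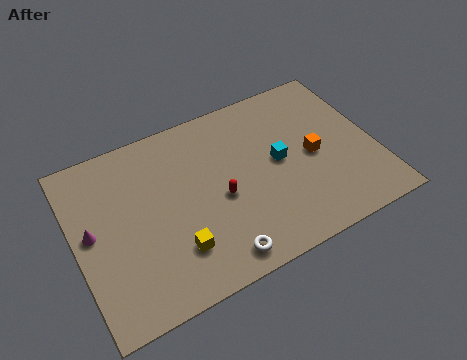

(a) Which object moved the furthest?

the cyan cube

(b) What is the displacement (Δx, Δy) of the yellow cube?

(-2.2, 0.4)

The yellow cube was at about (6.8, 2.1) and moved to about (4.6, 2.5).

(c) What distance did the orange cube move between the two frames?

3.0

The orange cube was near (9.0, 5.3) before and (11.9, 4.7) after, so it travelled √(2.9² + 0.6²) ≈ 3.0 units.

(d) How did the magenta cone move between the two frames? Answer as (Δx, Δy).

(-2.4, 1.9)

The magenta cone was at about (3.2, 3.3) and moved to about (0.8, 5.2).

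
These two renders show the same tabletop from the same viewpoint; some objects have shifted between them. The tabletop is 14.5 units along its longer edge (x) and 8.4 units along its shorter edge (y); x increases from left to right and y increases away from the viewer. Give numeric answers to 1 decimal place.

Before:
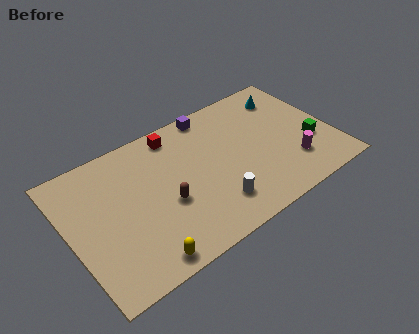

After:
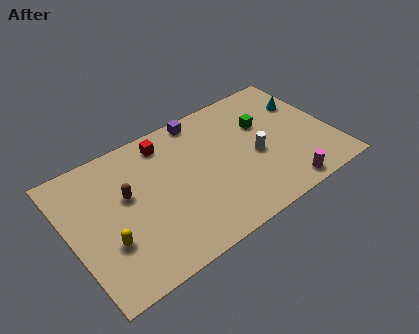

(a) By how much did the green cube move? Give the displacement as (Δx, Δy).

(-2.2, 2.5)

From the two frames, the green cube sits at roughly (13.2, 3.0) before and (11.0, 5.5) after.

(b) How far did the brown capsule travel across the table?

2.5

From (5.1, 3.4) to (3.2, 5.0), the brown capsule covered √(1.9² + 1.6²) ≈ 2.5 units.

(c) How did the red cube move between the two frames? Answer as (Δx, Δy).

(-0.6, -0.2)

From the two frames, the red cube sits at roughly (6.3, 7.3) before and (5.7, 7.1) after.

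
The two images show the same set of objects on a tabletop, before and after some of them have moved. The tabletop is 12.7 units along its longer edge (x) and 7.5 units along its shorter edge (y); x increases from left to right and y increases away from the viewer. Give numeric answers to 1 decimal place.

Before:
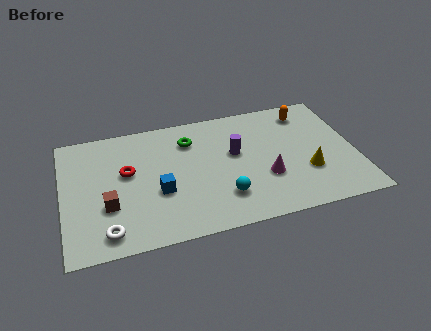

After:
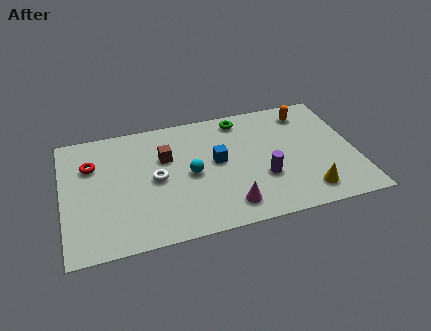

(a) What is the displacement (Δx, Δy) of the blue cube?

(2.6, 1.2)

The blue cube was at about (4.1, 2.9) and moved to about (6.7, 4.1).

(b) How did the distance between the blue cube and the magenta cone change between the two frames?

-1.8

Before: roughly 4.6 units apart; after: 2.8. That's 1.8 units closer together.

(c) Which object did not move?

the orange capsule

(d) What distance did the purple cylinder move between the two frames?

2.1

The purple cylinder moved from about (7.5, 4.4) to (8.6, 2.6), a distance of √(1.1² + 1.8²) ≈ 2.1.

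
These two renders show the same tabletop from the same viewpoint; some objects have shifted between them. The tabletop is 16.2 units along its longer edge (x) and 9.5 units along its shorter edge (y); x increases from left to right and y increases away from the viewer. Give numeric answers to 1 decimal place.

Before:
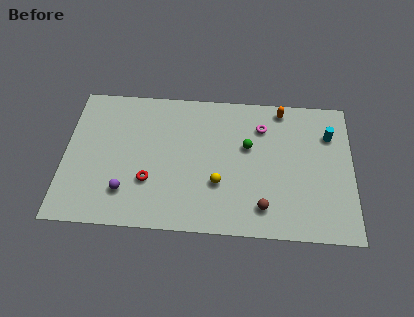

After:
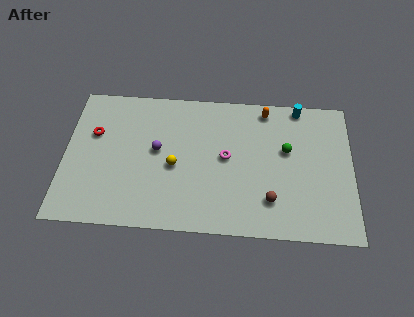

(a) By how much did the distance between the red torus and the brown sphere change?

+4.2

Before: roughly 6.5 units apart; after: 10.7. That's 4.2 units further apart.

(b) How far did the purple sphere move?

3.4

The purple sphere was near (3.5, 2.3) before and (5.2, 5.2) after, so it travelled √(1.7² + 2.9²) ≈ 3.4 units.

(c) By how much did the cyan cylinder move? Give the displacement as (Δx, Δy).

(-1.7, 1.8)

The cyan cylinder started near (14.9, 6.9) and ended near (13.2, 8.7).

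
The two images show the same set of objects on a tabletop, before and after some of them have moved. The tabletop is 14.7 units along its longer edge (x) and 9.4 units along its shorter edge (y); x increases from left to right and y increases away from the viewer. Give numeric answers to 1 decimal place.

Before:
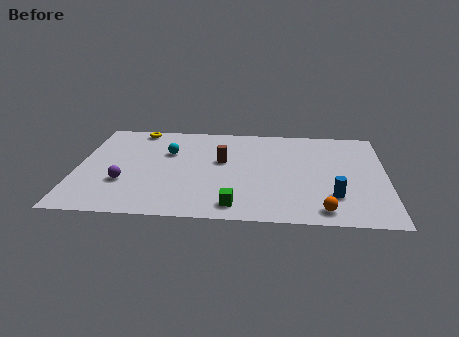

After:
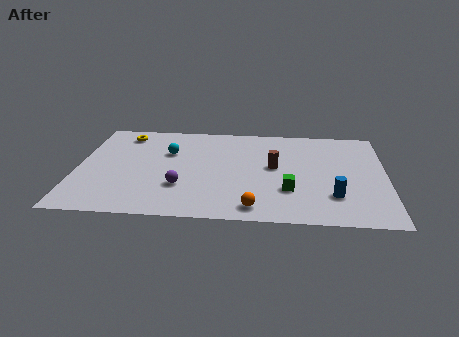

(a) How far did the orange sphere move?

3.2

The orange sphere was near (11.7, 1.2) before and (8.5, 1.2) after, so it travelled √(3.2² + 0.0²) ≈ 3.2 units.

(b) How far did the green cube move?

3.0

From (7.6, 1.3) to (10.1, 2.9), the green cube covered √(2.5² + 1.6²) ≈ 3.0 units.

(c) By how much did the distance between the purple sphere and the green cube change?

-0.5

Before: roughly 5.6 units apart; after: 5.1. That's 0.5 units closer together.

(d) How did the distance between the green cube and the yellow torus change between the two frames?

+0.7

The distance was about 8.7 in the first image and 9.4 in the second, so they moved 0.7 units further apart.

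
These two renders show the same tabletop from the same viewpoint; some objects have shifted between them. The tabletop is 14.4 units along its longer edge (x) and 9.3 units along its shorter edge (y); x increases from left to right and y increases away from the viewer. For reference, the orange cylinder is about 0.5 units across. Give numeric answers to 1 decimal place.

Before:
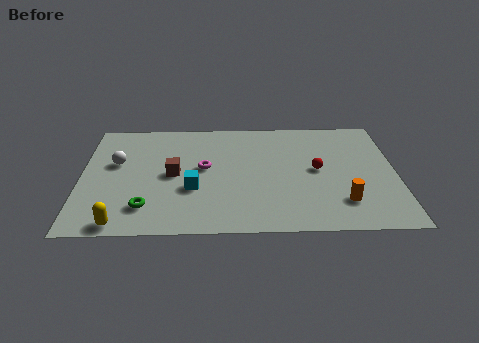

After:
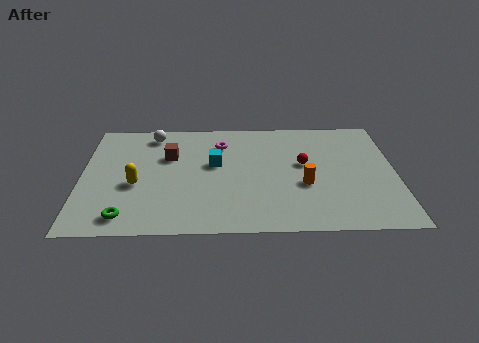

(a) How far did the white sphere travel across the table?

2.9

The white sphere was near (1.6, 5.6) before and (3.2, 8.0) after, so it travelled √(1.6² + 2.4²) ≈ 2.9 units.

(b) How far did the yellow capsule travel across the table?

3.1

The yellow capsule moved from about (1.9, 0.8) to (2.5, 3.8), a distance of √(0.6² + 3.0²) ≈ 3.1.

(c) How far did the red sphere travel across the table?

0.8

From (10.8, 4.8) to (10.2, 5.3), the red sphere covered √(0.6² + 0.5²) ≈ 0.8 units.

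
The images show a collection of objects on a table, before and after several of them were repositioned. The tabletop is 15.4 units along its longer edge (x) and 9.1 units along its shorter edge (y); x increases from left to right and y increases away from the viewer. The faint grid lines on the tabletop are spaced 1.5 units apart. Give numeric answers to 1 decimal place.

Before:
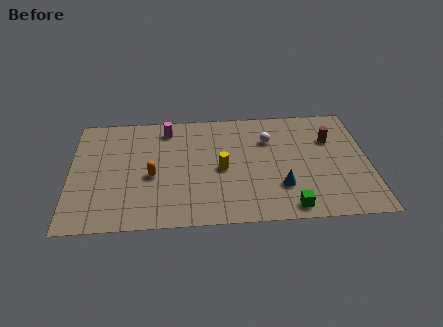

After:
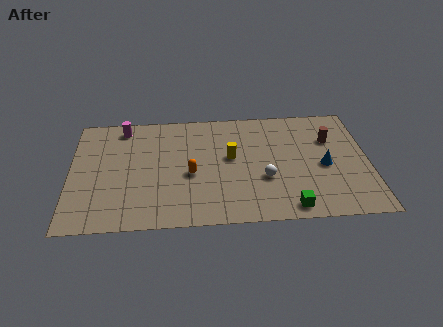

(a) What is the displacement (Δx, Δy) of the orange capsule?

(2.0, 0.0)

The orange capsule was at about (4.2, 3.9) and moved to about (6.2, 3.9).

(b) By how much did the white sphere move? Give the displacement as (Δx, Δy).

(-0.3, -3.1)

The white sphere was at about (10.3, 6.4) and moved to about (10.0, 3.3).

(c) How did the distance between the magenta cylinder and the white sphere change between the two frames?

+3.2

The distance was about 5.4 in the first image and 8.6 in the second, so they moved 3.2 units further apart.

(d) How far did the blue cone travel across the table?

2.7

The blue cone was near (10.8, 2.6) before and (13.1, 4.1) after, so it travelled √(2.3² + 1.5²) ≈ 2.7 units.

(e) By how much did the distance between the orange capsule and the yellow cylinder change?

-1.2

They were about 3.6 units apart before and 2.4 after — 1.2 units closer together.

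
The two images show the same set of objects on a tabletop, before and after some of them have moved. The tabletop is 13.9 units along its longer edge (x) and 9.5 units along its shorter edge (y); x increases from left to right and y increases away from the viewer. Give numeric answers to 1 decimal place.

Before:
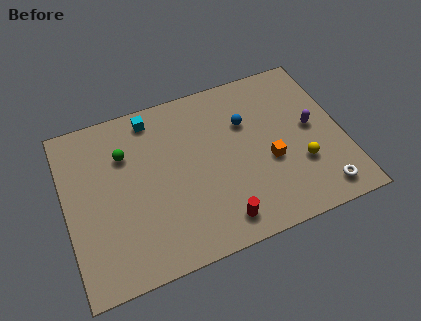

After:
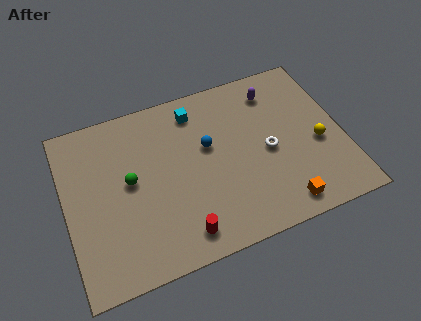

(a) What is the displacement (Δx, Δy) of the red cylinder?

(-1.9, 0.0)

The red cylinder was at about (7.3, 1.4) and moved to about (5.4, 1.4).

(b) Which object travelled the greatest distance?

the white torus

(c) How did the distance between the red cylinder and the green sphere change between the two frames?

-2.5

Before: roughly 6.8 units apart; after: 4.3. That's 2.5 units closer together.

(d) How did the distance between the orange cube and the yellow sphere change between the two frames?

+1.9

The distance was about 1.7 in the first image and 3.6 in the second, so they moved 1.9 units further apart.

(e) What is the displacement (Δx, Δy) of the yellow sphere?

(1.0, 0.9)

The yellow sphere was at about (11.6, 3.1) and moved to about (12.6, 4.0).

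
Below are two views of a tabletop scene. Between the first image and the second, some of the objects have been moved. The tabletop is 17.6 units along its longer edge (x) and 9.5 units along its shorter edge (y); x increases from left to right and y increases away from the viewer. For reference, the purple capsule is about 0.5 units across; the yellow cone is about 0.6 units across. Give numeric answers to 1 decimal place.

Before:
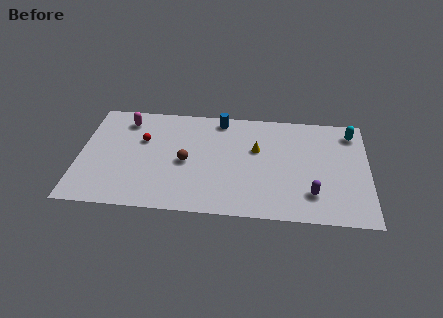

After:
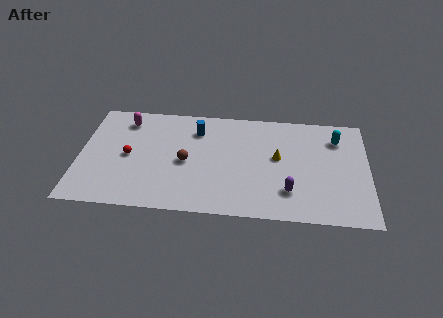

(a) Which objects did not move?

the magenta capsule and the brown sphere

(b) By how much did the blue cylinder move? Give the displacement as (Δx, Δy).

(-1.4, -1.1)

The blue cylinder was at about (8.5, 8.4) and moved to about (7.1, 7.3).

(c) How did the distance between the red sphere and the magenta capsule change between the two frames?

+1.2

The distance was about 2.0 in the first image and 3.2 in the second, so they moved 1.2 units further apart.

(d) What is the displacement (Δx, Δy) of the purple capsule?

(-1.4, 0.1)

From the two frames, the purple capsule sits at roughly (14.2, 2.3) before and (12.8, 2.4) after.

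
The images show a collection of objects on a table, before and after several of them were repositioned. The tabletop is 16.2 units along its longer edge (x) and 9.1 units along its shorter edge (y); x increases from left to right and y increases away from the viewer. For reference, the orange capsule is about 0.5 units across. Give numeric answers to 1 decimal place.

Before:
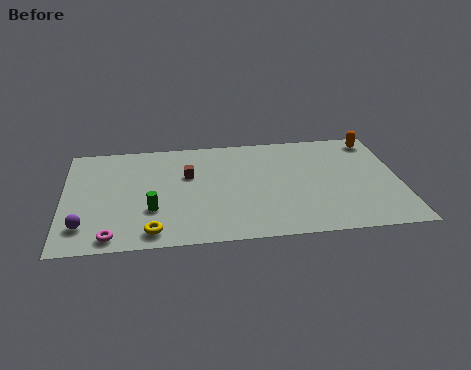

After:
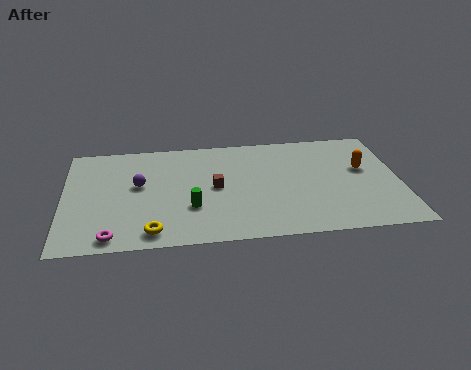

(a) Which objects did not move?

the magenta torus and the yellow torus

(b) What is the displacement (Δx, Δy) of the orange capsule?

(-0.7, -2.5)

The orange capsule was at about (15.2, 7.9) and moved to about (14.5, 5.4).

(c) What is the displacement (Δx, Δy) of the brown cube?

(1.3, -1.2)

The brown cube was at about (6.0, 5.8) and moved to about (7.3, 4.6).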